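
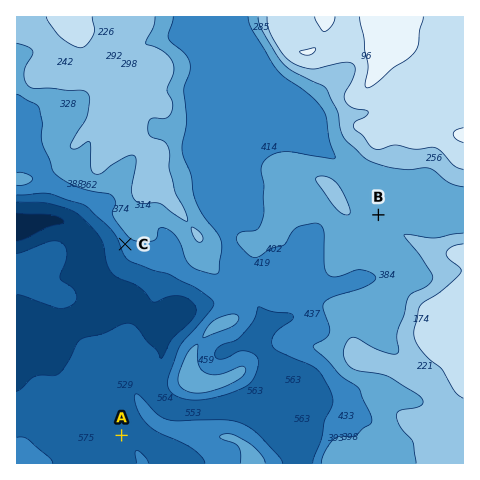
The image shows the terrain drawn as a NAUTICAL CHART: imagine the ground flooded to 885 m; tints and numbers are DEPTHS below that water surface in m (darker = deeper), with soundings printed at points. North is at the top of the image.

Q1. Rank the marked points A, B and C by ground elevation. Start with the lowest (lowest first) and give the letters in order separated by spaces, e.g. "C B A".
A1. A C B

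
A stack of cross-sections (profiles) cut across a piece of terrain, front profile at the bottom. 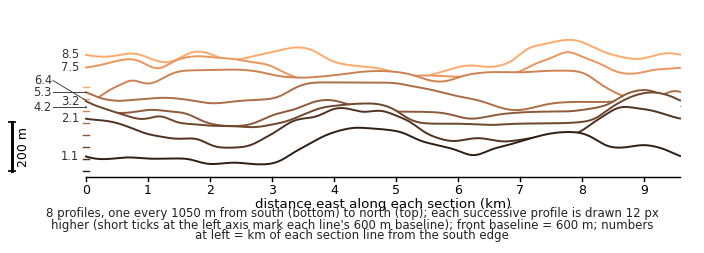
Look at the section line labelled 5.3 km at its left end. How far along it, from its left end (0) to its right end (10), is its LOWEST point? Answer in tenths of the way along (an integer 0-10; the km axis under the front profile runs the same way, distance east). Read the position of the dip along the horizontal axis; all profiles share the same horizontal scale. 7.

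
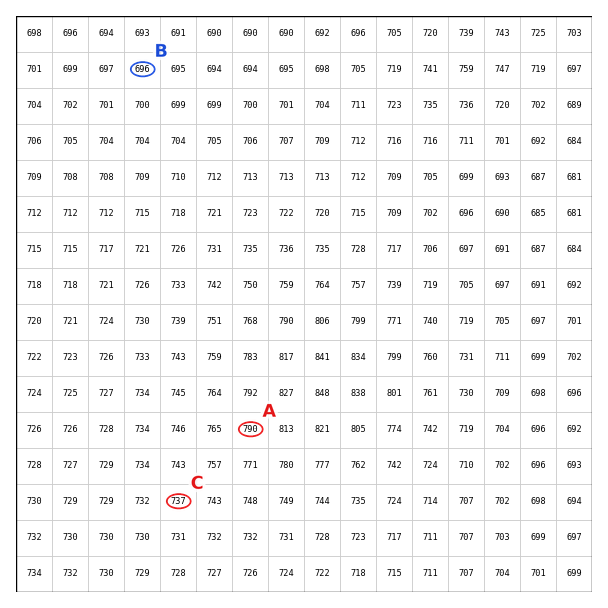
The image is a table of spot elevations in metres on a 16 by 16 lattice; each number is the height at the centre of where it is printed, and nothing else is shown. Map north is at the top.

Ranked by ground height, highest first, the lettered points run A C B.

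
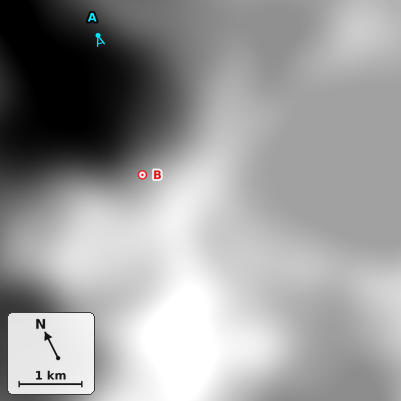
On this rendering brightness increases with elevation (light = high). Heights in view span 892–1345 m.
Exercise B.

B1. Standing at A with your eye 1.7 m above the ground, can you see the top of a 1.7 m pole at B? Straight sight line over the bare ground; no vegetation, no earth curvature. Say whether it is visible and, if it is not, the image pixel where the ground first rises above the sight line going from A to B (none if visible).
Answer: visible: true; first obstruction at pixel None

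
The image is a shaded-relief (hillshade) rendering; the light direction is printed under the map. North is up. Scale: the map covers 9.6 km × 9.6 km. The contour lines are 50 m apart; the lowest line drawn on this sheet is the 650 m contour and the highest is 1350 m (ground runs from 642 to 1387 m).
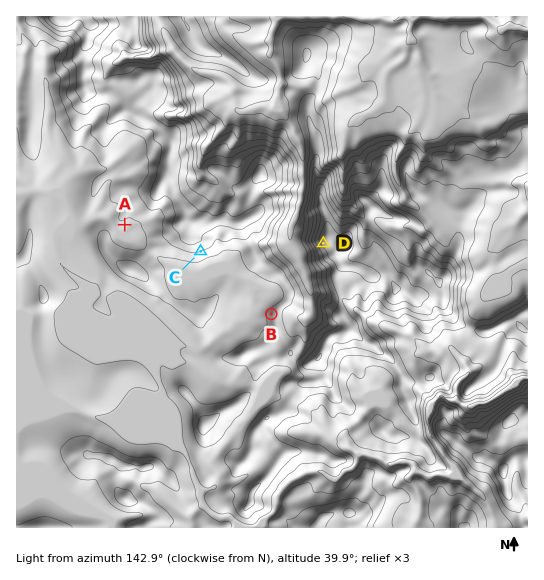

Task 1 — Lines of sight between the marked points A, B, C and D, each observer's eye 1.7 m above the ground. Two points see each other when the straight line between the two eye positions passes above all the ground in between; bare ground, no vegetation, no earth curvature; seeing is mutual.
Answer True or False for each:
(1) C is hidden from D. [False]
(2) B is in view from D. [True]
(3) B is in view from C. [True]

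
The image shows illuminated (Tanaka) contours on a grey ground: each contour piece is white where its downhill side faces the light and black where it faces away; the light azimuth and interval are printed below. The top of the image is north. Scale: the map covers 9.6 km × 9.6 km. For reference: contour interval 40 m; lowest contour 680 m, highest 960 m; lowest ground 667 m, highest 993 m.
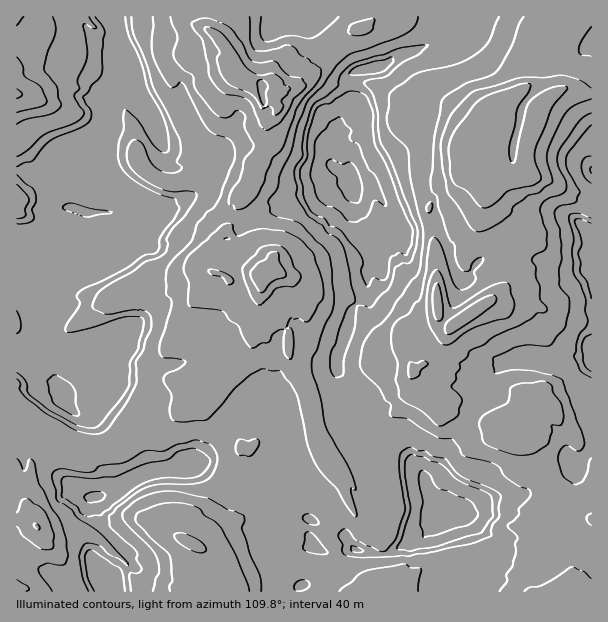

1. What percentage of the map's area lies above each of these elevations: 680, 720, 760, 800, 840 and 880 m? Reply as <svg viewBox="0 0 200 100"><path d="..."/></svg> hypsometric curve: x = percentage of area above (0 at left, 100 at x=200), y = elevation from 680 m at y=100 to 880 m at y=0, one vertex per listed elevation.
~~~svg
<svg viewBox="0 0 200 100"><path d="M192 100l-8-20-32-20-44-20-57-20-14-20"/></svg>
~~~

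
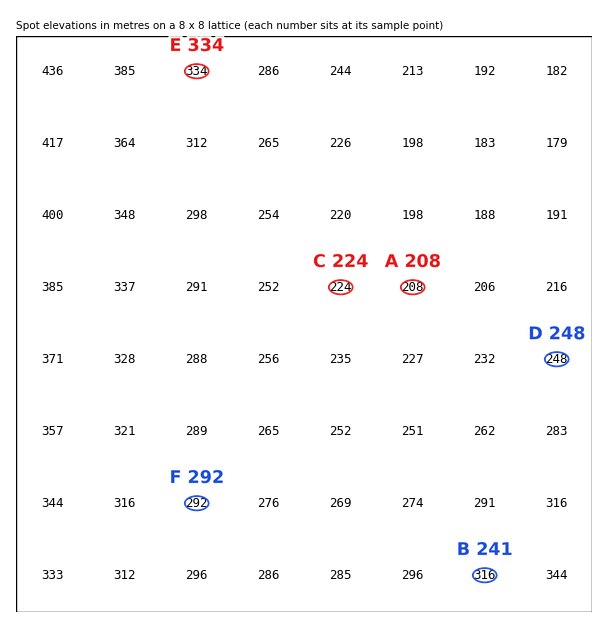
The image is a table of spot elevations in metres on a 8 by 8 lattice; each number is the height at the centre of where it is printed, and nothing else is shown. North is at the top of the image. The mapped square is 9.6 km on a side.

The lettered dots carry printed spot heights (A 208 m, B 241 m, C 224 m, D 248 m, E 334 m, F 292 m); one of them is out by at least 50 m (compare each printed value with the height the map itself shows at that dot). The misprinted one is B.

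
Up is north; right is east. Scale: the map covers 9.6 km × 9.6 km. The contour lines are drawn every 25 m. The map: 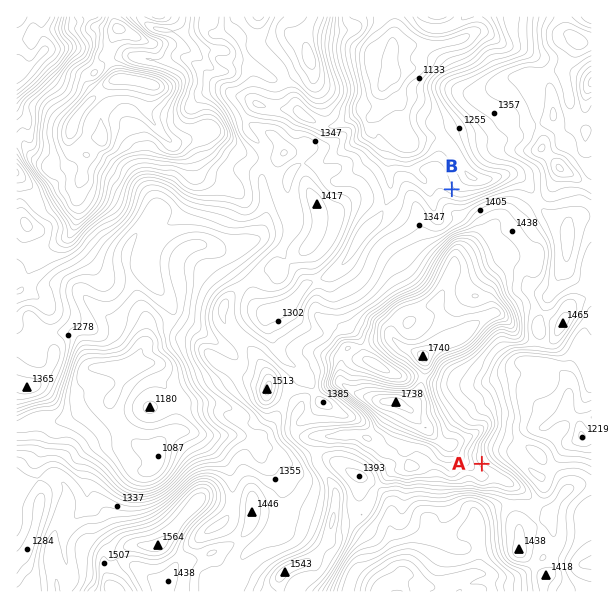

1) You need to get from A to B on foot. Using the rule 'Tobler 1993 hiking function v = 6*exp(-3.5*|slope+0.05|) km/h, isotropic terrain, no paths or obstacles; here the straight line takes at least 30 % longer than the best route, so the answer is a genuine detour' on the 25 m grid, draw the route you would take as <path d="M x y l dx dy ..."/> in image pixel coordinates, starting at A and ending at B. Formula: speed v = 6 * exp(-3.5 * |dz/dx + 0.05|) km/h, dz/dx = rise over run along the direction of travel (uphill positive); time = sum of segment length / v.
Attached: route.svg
<path d="M482 464l0-18 10-21 0-6-6-12 0-9-6-12 0-5 3-6 2-1 9-18 9-9 9-5 1 0 6-3 2-1 1-3 0-21-7-15-3-3-3-6 0-15-26-51-7-8-3-1-3 0-15-15-3-6 0-5"/>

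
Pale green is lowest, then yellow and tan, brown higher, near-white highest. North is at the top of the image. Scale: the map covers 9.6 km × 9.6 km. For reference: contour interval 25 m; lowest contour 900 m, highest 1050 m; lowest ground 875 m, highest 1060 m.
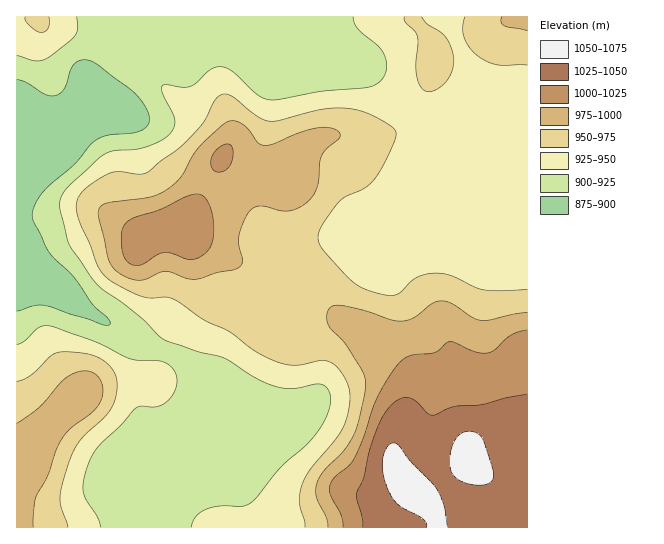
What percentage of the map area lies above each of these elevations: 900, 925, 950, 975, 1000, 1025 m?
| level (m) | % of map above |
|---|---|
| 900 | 94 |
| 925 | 71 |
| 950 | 44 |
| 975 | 25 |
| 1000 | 13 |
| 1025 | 8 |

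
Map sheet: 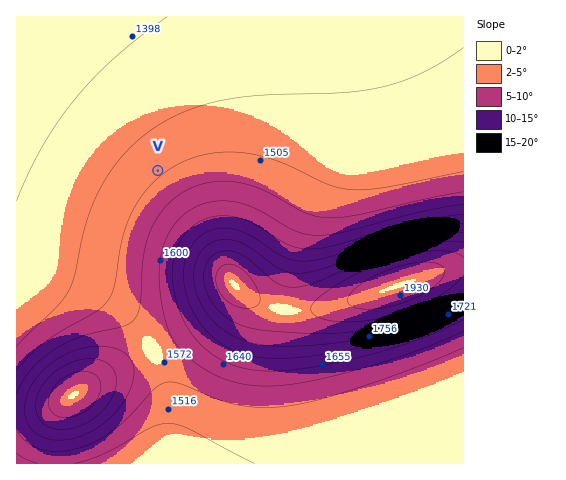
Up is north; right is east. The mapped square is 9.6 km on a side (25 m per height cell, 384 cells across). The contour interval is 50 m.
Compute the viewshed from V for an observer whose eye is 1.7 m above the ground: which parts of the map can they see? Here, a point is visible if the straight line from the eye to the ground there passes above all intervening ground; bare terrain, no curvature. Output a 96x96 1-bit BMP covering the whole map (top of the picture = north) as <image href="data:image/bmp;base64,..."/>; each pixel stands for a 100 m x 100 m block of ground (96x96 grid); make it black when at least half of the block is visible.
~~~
<image width="96" height="96" href="data:image/bmp;base64,Qk2+BAAAAAAAAD4AAAAoAAAAYAAAAGAAAAABAAEAAAAAAIAEAAATCwAAEwsAAAIAAAAAAAAA////AAAAAAAAAAAAAAAAAAAAAAAAAAAAAAAAAAAAAAAAAAAAAAAAAAAAAAAAAAAAAAAAAAAAAAAAAAAAAAAAAAAAAAAAAAAAAAAAAAAAAAAAAAAAAAAAAAAAAAAAAAAAAAAAAAAAAAAAAAAAAAAAAAAAAAAAAAAAAAAAAAAAAAAAAAAAAAAAAAAAAAAAAAAAAAAAAAAAAAAAAAAAAAAAAAAAAAAAAAAAAAAAAAAAAAAAAAAAAAAAAAAAAAAAAAAAAAAAAAAAAAAA/4AAAAAAAAAAAAAH//AAAAAAAAAAAAAf//AAAAAAAAAAAAAf//gAAAAAAAAAAAAP//AAAAAAAAAAAAAH//AAAAAAAAAAAAAD//AAAAAAAAAAAAAA/+AAAAAAAAAAAAAAP4AAAAAAAAAAAAAAAAAAAAAAAAAAAAAAAAAAAAAAAAAAAAAAAAAAAAAAAAAAAAAAAAAAAAAAAAAAAAAAAAAAAAAAAAAAAAAAAAAAAAAAAAAAAAAAAAAAAAAAAAAAAAAAAAAAAAAAAAAAAAAAAAAAAAAAAAAAAAAAAAAAAAAAAAAAAAAAAAAAAAAAAAAAAAAAAAAAAAAAAAAAAAAAAAAAAAAAAABwAAAAAAAAAAAAAAB+AAAAAAAAAAAAAAB/gAAAAAAAAAAAAAB/4AAAAAAAAIAAAAA/+AAAAAAAB/AAAAAP/AAAAAAAH/gAAAAH/wAAAAAAP/wAAAAA/4AAAAAAf/wAAAAAH+AAAAAAf/wAAAAAAAAAAAAA//wAAAAAAAAAAAAB//wAAAAAAACAAAAB//wAAAAAAADAAAAB//wAAAAAAADgAAAD//wAAAAAAAD4AAAD//gAAAAAAAD+AAAD//gAAAAAAAD/AAAH//AAAAAAAAD/wAAH//AAAAAAAAD/8AAH/+AAAAAAAAD//AAH/8AAAAAAAAD//wAH/4AAAAAAAAD//+AP/wAAAAAAAAD///wP/gAAAAAAAAD/////+AAAAAAAAAD/////8AAAAAAAAAD/////wAAAAAAAAAD/////wAAAAAAAAAD/////gAAAAAAAAAD/////gAAAAAAAAAD/////wAAAAAAAAAD/////wAAAAAAAAAD/////4AAAAAAAAAD/////4AAAAAAAAAD/////8AAAAAAAAAD/////+AAAAAAAAAD//////AAAAAAAAAD//////gAAAAAAAAD//////gAAAAAAAAD//////wAAAAAAAAD//////4AAAAAAAAD//////8AAAAAAAAD//////+AAAAAAAAD///////AAAAAAAAD///////gAAAAAAAD///////4AAAAAAAD///////8AAAAAAAD///////+AAAAAAAD////////AAAAAAAD////////gAAAAAAD////////4AAAAAAD////////8AAAAAAD/////////AAAAAAD/////////gAAAAAD/////////wAAAAAD/////////8AAAAAD/////////+AAAAAD//////////gAAAAD//////////4AAAAA="/>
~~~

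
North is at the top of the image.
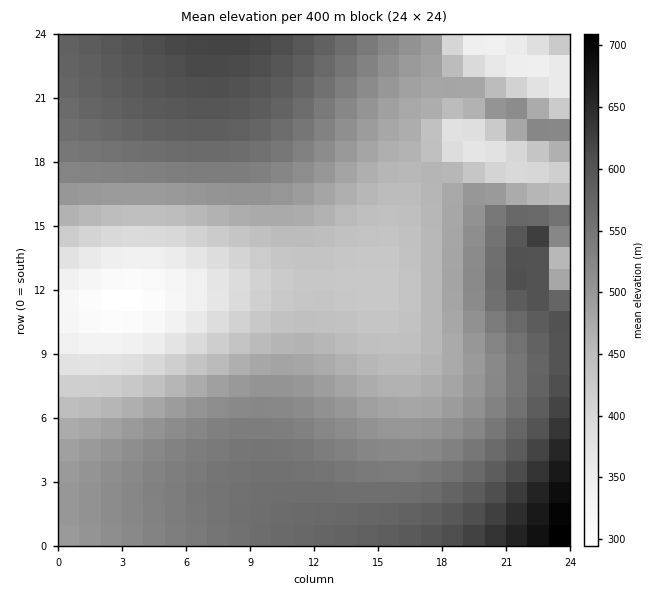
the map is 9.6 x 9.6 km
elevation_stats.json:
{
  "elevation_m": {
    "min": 290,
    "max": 720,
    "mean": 500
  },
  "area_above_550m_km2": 27.3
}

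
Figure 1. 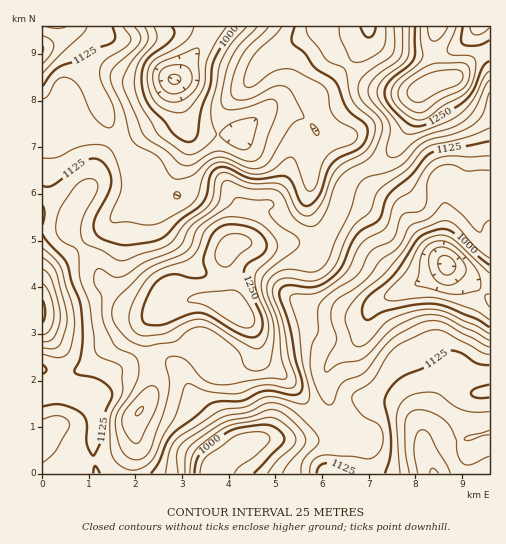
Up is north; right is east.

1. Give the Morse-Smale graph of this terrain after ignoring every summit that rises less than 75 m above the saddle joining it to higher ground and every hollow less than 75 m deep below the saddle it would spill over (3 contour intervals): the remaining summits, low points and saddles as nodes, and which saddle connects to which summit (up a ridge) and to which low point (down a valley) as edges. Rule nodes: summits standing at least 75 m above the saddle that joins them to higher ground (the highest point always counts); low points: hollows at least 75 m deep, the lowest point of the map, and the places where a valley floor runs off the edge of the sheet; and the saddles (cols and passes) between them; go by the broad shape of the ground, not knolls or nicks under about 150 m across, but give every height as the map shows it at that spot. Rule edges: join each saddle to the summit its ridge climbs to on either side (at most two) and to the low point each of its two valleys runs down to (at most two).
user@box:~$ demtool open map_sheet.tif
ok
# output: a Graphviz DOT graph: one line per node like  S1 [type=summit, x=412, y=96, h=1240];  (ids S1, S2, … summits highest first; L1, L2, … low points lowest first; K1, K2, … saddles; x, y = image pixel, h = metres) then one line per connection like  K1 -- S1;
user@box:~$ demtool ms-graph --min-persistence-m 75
graph terrain {
  S1 [type=summit, x=439, y=81, h=1342];
  S2 [type=summit, x=237, y=312, h=1291];
  S3 [type=summit, x=433, y=473, h=1228];
  S4 [type=summit, x=43, y=49, h=1202];
  L1 [type=low, x=446, y=266, h=889];
  L2 [type=low, x=174, y=79, h=896];
  L3 [type=low, x=209, y=470, h=960];
  L4 [type=low, x=43, y=312, h=996];
  K1 [type=saddle, x=363, y=170, h=1182];
  K2 [type=saddle, x=80, y=246, h=1152];
  K3 [type=saddle, x=347, y=65, h=1152];
  K4 [type=saddle, x=109, y=139, h=1095];
  K5 [type=saddle, x=327, y=424, h=1083];
  K6 [type=saddle, x=482, y=291, h=951];
  K1 -- S1;
  K1 -- S2;
  K1 -- L1;
  K1 -- L2;
  K2 -- S1;
  K2 -- S2;
  K2 -- L2;
  K2 -- L4;
  K3 -- S1;
  K3 -- L1;
  K3 -- L2;
  K4 -- S1;
  K4 -- S4;
  K4 -- L2;
  K5 -- S2;
  K5 -- S3;
  K5 -- L1;
  K5 -- L3;
  K6 -- S1;
  K6 -- S3;
  K6 -- L1;
}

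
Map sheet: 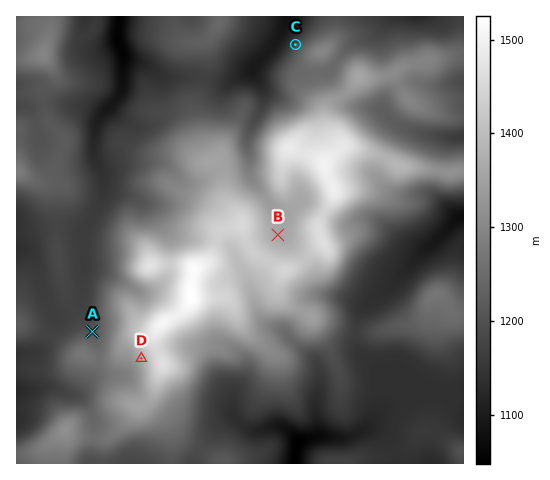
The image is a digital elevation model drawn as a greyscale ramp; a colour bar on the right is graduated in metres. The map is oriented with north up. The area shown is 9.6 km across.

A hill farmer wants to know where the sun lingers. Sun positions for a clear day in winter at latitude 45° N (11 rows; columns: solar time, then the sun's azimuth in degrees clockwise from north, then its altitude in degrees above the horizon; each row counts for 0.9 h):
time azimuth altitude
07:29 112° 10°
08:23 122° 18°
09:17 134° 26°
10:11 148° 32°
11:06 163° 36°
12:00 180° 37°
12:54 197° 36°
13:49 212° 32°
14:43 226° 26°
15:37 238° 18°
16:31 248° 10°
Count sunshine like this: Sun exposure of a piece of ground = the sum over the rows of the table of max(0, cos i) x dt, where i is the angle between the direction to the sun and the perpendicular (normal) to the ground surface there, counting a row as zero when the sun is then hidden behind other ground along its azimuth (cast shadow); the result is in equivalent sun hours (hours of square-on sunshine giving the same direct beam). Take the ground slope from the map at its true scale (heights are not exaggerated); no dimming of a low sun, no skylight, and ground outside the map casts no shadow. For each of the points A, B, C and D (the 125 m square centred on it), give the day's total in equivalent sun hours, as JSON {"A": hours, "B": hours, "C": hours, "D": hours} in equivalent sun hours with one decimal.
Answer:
{"A": 3.6, "B": 4.0, "C": 2.9, "D": 4.9}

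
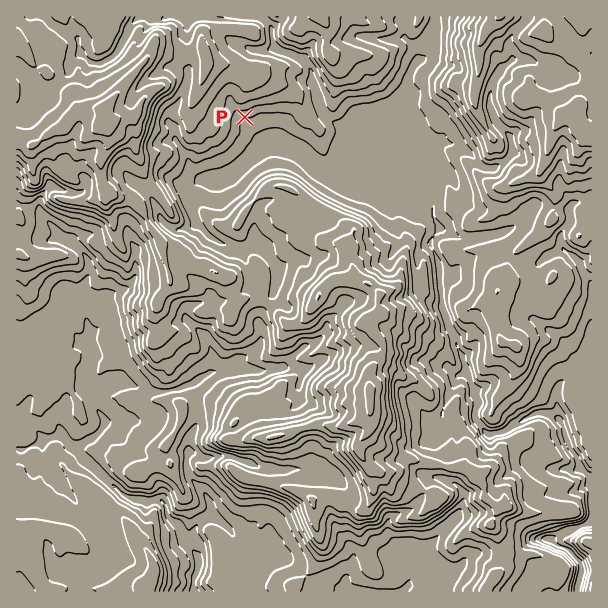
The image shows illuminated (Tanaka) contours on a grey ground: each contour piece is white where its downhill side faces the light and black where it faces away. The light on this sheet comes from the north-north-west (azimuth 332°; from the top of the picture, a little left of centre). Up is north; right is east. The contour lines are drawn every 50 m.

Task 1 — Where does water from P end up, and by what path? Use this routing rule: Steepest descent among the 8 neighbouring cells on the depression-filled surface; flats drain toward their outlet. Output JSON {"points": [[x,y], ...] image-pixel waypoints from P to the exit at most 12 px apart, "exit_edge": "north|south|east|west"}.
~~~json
{"points": [[245, 117], [252, 129], [263, 141], [272, 144], [284, 146], [296, 150], [308, 158], [317, 170], [329, 173], [341, 179], [353, 182], [365, 186], [377, 182], [383, 170], [395, 170], [407, 171], [419, 170], [431, 174], [435, 186], [434, 198], [432, 210], [435, 222], [435, 234], [432, 246], [437, 258], [440, 270], [440, 282], [441, 294], [443, 306], [447, 318], [450, 330], [456, 342], [461, 354], [465, 366], [470, 378], [473, 390], [477, 402], [476, 414], [482, 426], [491, 434], [503, 432], [515, 425], [527, 417], [539, 413], [551, 414], [560, 423], [566, 435], [570, 447], [578, 459], [584, 471], [591, 477]], "exit_edge": "east"}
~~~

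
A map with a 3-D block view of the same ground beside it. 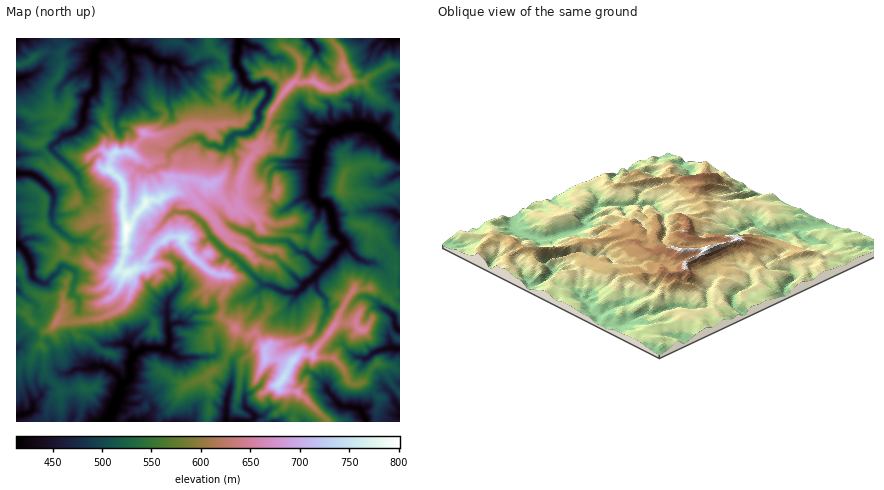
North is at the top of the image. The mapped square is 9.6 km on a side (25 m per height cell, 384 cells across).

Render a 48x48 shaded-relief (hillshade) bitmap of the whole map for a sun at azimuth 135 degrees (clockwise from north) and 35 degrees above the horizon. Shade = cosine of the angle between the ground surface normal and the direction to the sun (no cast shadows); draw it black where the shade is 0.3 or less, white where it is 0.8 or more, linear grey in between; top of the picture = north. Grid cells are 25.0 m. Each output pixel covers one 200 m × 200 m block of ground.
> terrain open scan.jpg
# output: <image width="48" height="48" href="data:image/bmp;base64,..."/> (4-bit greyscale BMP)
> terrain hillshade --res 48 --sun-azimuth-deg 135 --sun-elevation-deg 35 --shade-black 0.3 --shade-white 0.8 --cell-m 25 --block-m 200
<image width="48" height="48" href="data:image/bmp;base64,Qk32BAAAAAAAAHYAAAAoAAAAMAAAADAAAAABAAQAAAAAAIAEAAATCwAAEwsAABAAAAAAAAAAAAAAABEREQAiIiIAMzMzAERERABVVVUAZmZmAHd3dwCIiIgAmZmZAKqqqgC7u7sAzMzMAN3d3QDu7u4A////AHZImqm8uWeql6y6d8yrqYeqiqlWVoh5qqhWiamsynZ5qIq7hr2KuqmLqpqHd5hpurqFeamb3IZniHirqK2Il7y8uqmZqrqJvLqXaJmazKdniHebub2WlVq9y7qpm9y5mqqZd3d4vKhVeIZoqr22eEGN2by4eb3KmJqZmGVUaalkaIdVaKzHZaQa/Ky4eXjLqomZmqh2aKp0VnZDNHq4c4tF793JiYSLmXiZmru6qsyDNVZlREaodEqEn+3KqZYmh2eaqqu6mZumRWZ4iIaKdUiVObzIm7yVVmV5uquqqZmqqpZniah6lTaHVVbLm83tqZhou7q7vNyYrchVZ5h5h1NVZYR+ub3ut4h2rMvLzN3Ia7dFVXh4hnZVVHgoyIvtyniFSrmrze7cibl2VVd3hnmGZVlBmIi8vYiGNqh4ms7supiaiFd2iGmoZliBV2qKu3eIVYhmiqztzKV6moiXaHeZZVd0SWiqmGd2Voh2WLruzcc2iqnLl2V4c0V0Scm6qUZlRYZWd5vf3exTWKrNyneatzNVRKq6iKd3Q4dERovf7e6mZ6vNy7mr3pM0RFd4iNhptVhlMlnO/t24iHiqq6u7vOoiRUVniLlUu3d2QSd5zLy4ipVXiqq7qr2SJVZ3eJllapd2UheVnLqIiLh5ibqbmazZJHeIiFdWZ4ZWYxfIbOualYuYqHeZqpvec2iZmFdmZohmZBfKZaubyWiJiKmImpm7p1eJmXiId3modQXblTZoupiImKzMuna5d4iJmmaJdmeZhhPNulNWiYmpqquavLaZVoiIiHd5dmVndiONzbVomImqqpqEarh4VXd3iYd6hXhmZCVo3eyZmpmJmZvIRYh3Z5maqnd5g1mGZBdzi97KmZmImZreuHiHeaq7u3d3hEeHZSeERou6maqImait3JZXmZmZmlZ3h3Z3h2eVVmeZiJuXmZd7zLYzepmYZkZ3eJhmiIimZVZ3d2inmodYq7cyWaqrp4iId3hTWZmph1VmZmWGjLl3iacyR5mquniHd3ZkJqupmYZ3d4Zma+zMy6hDVneIeHd4ZWQjMnmqiJdnhlY0WM3O7clTV1VneIibpTMQEhNZqZqGeJlBJIu7y8piJnVnind52lMhBCImmZq7qa7WIDmpuruVM3d4iGZnvcgiNmQSV2aKupvuxAeqq5q5hniIZniIi91iR2QxI2RGh3ia7hW7vKq7upmaZIiIiM2DWZQzVWVFZmd2flDMzMvMzKqrpXdnd52jOKdEVmY0ZWZ3SbB+yqvMvLmqt2ZnhovFN6hVZnY0VWhnUqEM7Kvd7LmZqVVWmGrZRqpVZ3dUVmq3ZVcE7amr38uqmmVFi3aaVZt0Z4dlVVfbeahSaomHe7q7u7plarl4ZYqFZ4dmVEWahIp1JlVWeZV6zLzIaLyoZomGeIh4hleXU0RVV4RkeZc0ikaqeJq5ZXmGeZmHmYi5M0Z2Z6REealkRkRXiKqqhniYiJqXeJiqVkV4iIhFaJqWRWRFd5u7l3eaqZqoV5iaZnd4aVZqd3moZQ=="/>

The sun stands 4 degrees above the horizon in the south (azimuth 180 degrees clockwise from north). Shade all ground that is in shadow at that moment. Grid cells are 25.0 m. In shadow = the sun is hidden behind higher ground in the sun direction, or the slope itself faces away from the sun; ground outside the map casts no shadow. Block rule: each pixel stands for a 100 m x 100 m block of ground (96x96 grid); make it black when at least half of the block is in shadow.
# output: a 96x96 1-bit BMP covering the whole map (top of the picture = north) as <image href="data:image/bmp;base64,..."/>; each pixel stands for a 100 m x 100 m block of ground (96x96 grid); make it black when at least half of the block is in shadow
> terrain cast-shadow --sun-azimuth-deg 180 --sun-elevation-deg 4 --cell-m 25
<image width="96" height="96" href="data:image/bmp;base64,Qk2+BAAAAAAAAD4AAAAoAAAAYAAAAGAAAAABAAEAAAAAAIAEAAATCwAAEwsAAAIAAAAAAAAA////AAAAAADgAgAAAAAAHAADzgP8AABgAAAAHgQH/gf+AABwAAAA4YAP/gEcAAB+AABhwcAf/MAIAAA/AABEwAA/+IIHAAAhgAAAAAB/4AADAAAOAAAGIAD/gBgAgAAOAAAGPAH/ADgAAAAEAAASDg//ABkAP/AfgABgD4P+ABMAf/4PgPAAB8P+HwAAf/+GAf4AE+P+HwAAP/+Bw/8AE/P4HwAAB/8Bj//ACfHAP4AAA/4CP//wCPAAf8+AAfwG///wAHgA//+gAOAD///wwPwf///gAAHD///gwH/v///AAAfx/+AgAH/n4P8PAA/w/8AAHn/z4D8PAB/gD4AAD//5wBwAAGACBwAAD//4AA0AAAADjnwAb//8AAMDAAABz/+A///+AwMDgAAAx/+Df///BwMPx8AANPAH////O4If4/wAOF/v////u/4J4/8AOQ//////v/zg44DAEADv////3/j464AgAAAn////3/Fw//wAAYAH////7+Ph738AAeAD////78zP/geAAfwB////9xyf9/kAAPwAP////32/9/wAAFwAH/////E/+/4AAAAAP/////A+//AAAAAD/7////A8f+WQCAB/9z////B+PA/8AAD/4D////D9HB/f/wP/wH///+D5AH//Pwf/j8///+D4B///ng//H4/v/8DwA//vzB/+PA/H/4Hjx//vwB/8+/4D/oPvn//H4B/7//wD/gP/P//j+A/x//jH/AOePOfB/+fj/+fn/AGAeBvA///P4f/3+AGA+AHAP/+P4gJ/wH4B8AHYP/+fAEB/w/8f/4CYH/84Afw/3/8N/6AcD/4wD/////8Ax/gcB/hgH///r/8A4PAeB/BAHf//B/6A8GAfA+AAf//+AQDA/HD/wOIAHB/8AAAB//j/+AAAAA/4AAAD/+BP/8AAAY/8AOAHn4AP/8AACc/+B/z/g4Af/4AAH//8A///A4A//wPAH//4gH/+BwB////zD///gA/8HwD////zDf//wAPw3mf////7j///4AEB/D/////7h////D//eB/x////wf+Wf///+d9j////4EAAf///9/+H////4AAH//8B////////4GAH//8A////////8GIH//8ef///////+nPn//7+P//+CH8//zPH//z+P//+/A4///8D//z8D////wAA/777//j/B////+Pwf/xx//zAA///////vthg//4AA////////gAAf4IcAf///////gAADgD4If///////wAAAABwMP///////4AMMAP0c////////8AYMAf8e////////8AAAD/4dP///////+AAAD/4Pn////+P//ADAP/+H/////+H//gPwP//j/////+z/////gP/z///////4H///4A/5///////7///n8AHA///////3///H/CAAP//////////v//gDH/////////////4D3/////////////8B/////w/////f///8H////h//5/+f///1D//+Dx////8////nz//+fg////9//8="/>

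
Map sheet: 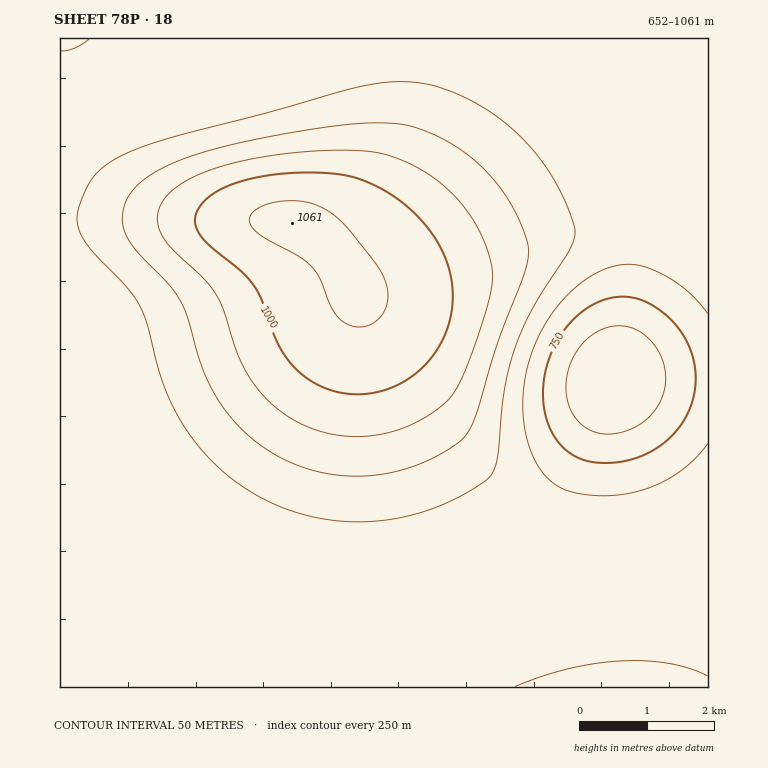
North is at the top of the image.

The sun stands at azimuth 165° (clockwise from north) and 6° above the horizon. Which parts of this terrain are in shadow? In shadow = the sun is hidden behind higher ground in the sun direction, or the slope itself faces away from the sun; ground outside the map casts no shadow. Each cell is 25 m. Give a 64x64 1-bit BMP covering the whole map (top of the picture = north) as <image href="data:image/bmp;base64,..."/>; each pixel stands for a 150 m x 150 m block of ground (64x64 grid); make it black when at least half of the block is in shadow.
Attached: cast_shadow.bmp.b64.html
<image width="64" height="64" href="data:image/bmp;base64,Qk0+AgAAAAAAAD4AAAAoAAAAQAAAAEAAAAABAAEAAAAAAAACAAATCwAAEwsAAAIAAAAAAAAA////AAAAAAAAAAAAAAf/gAAAAAAAAf8AAAAAAAAA/gAAAAAAAAAAAAAAAAAAAAAAAAAAAAAAAAAAAAAAAAAAAAAAAAAAAAAAAAAAAAAAAAAAAAAAAAAAAAAAAAAAAAAAAAAAAAAAAAAAAAAAAAAAAAAAAAAAAAAAAAAAAAAAAAAAAAAAAAAAAAAAAAAAAAAAAAAAAAAAAAAAAAAAAAAAAAAAAAAAAAAAAAAAAAAAAAAAAAAAAAAHwAAAAAAAAA/gAAAAAAAAD/AAAAAAAAAP8AAAAAAAAAfgAAAAAAAAB+AAAAAAAAADwAAAAAAAAAAAAAAAAAAAAAAAAAAAAAAAAAAAAAAAAAAAAAAAAAAAAAAAAAAAAAAAAAAAAAAAAAAAAAAAAAAAAAAAAAAAAAAAAAAAAAAAAAAAAAAAAAAAAAAAAAAAAAAAAAAAAAAAAAAAAAAAAAAAAAAAAAAAAAAAAAAAAAAAAAAAAAAAAAAAAAAAAAAAAAAAAAAAAAAAAAAAAAAAAAAAAAAAA/gAAAAAAAD//8AAAAAAAf//+AAAAAAB///8AAAAAAH///4AAAAAAf///wAAAAAA////AAAAAAD///4AAAAAAH///gAAAAAAf//8AAAAAAA///gAAAAAAB//8AAAAAAAD//gAAAAAAAH/8AAAAAAAAH/AAAAAAAAAAAAAAAAAA=="/>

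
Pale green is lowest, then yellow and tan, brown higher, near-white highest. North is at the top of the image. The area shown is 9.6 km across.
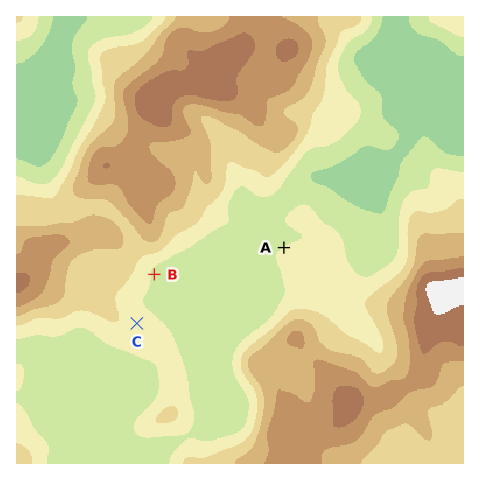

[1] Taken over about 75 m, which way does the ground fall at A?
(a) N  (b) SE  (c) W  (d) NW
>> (d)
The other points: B E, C NE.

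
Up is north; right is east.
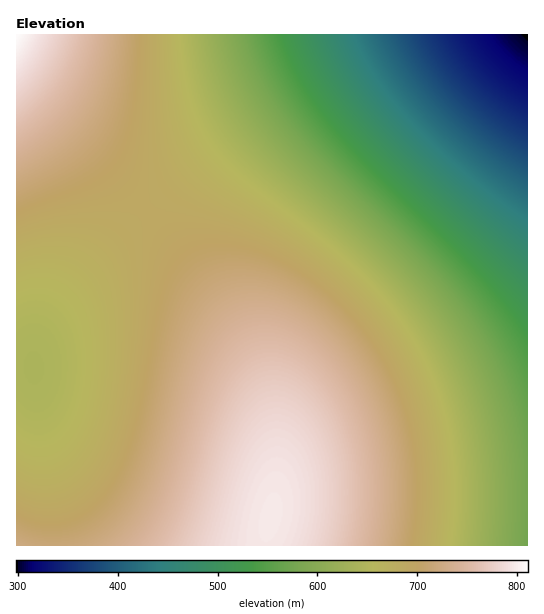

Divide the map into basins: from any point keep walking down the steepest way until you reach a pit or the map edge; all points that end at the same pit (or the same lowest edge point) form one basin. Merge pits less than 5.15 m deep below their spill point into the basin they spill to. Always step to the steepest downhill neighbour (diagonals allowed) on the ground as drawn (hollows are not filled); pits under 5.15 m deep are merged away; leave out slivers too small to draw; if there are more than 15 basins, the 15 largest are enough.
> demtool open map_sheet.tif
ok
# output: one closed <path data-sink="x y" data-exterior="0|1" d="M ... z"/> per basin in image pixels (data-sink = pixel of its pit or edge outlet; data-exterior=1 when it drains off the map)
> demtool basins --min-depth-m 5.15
<path data-sink="527 35" data-exterior="1" d="M527 34l-511 1 0 45 72 69 81 88 55 70 17 26 16 31 15 44 5 45-2 46-10 47 263-1z"/><path data-sink="34 368" data-exterior="0" d="M17 81l-1 464 247 1 9-31 4-27 0-55-7-36-8-24-14-30-38-56-58-71-63-67z"/>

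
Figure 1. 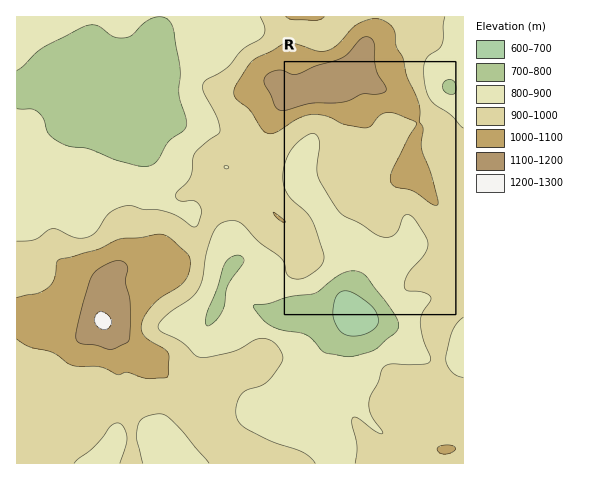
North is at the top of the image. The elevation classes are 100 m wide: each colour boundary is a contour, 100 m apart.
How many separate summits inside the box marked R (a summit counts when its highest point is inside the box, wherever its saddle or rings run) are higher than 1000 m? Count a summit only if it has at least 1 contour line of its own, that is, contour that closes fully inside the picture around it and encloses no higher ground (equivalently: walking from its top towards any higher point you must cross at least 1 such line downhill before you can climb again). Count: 1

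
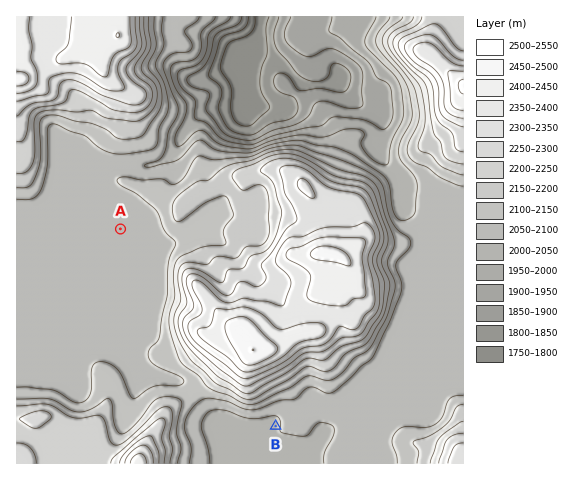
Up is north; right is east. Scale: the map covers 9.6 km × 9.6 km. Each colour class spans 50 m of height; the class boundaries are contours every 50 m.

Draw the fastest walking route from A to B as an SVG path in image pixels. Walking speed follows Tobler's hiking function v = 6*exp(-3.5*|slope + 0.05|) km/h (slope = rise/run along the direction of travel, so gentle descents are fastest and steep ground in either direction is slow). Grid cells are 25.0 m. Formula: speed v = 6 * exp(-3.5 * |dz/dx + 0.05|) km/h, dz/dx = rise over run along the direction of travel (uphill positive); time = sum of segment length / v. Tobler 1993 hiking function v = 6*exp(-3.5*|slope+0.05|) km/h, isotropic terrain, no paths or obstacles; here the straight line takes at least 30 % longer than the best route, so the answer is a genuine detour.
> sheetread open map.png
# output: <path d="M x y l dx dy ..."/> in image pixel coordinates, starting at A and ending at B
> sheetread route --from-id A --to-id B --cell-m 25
<path d="M120 229l39 77 0 14 22 44 15 15 5 10 2 2 53 27 3 0 17 8"/>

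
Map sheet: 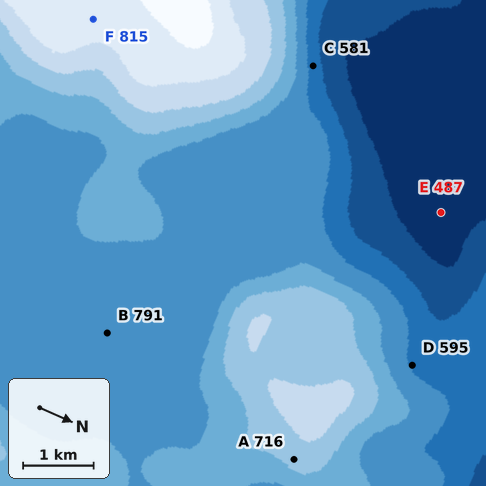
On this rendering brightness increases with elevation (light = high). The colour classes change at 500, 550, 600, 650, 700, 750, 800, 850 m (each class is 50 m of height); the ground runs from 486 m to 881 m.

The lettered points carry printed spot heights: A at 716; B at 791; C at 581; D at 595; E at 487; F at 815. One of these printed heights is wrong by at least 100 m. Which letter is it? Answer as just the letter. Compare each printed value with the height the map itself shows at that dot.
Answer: B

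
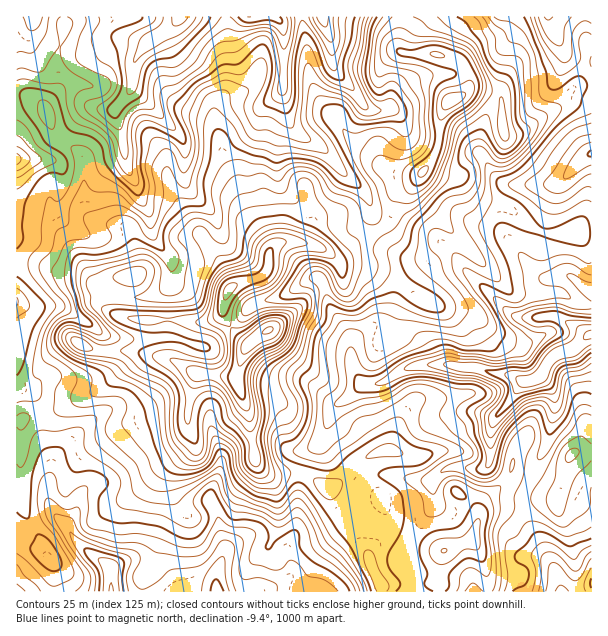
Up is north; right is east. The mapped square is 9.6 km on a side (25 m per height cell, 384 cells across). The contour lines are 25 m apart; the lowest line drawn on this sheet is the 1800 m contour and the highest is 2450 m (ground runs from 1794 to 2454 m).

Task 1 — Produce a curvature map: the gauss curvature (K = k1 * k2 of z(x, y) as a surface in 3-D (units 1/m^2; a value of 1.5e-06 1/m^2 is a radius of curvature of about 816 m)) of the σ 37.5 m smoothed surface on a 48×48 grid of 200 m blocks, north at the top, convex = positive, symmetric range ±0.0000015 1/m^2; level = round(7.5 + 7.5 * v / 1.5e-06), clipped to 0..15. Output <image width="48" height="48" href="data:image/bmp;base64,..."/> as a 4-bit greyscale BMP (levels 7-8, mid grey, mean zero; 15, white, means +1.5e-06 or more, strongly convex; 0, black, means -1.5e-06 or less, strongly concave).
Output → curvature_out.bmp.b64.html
<image width="48" height="48" href="data:image/bmp;base64,Qk32BAAAAAAAAHYAAAAoAAAAMAAAADAAAAABAAQAAAAAAIAEAAATCwAAEwsAABAAAAAAAAAAAAAAABEREQAiIiIAMzMzAERERABVVVUAZmZmAHd3dwCIiIgAmZmZAKqqqgC7u7sAzMzMAN3d3QDu7u4A////AHh3eId4d4h3h4iHeHiKl9ZWipZqdod3RYd4iZaKmIh3h4iHeHiId3h4dXmHdqiIeIiZeGqlZ3d3d4h4eHeHeYh3eIh3iHeYmIiIh4d2d3d4eYiYd3d3eHh3jIaYeHiHZneIVIeHd3iHiXd1iHeHd3d3eHeYiIeHeHZomqeHd3iJVniUeYeHiHd3d4h4h3d4eHaHZ4iHeHeKRniHeId3d3iHd3eYZ3eJeJd4h4h3eHdpp3d3iId3eIh4d3d3eHeYeJh4h3h3eHdpmGd4h3mXd4h4d/dkaHeHd2eIeIiHd3ZnmFiGU2h2h3d1pJeoKHd2d2d3h3h3d3Z6JY+1Znh3d3eJiFRvaXd3h5iId3d3eHevf3y6t4mIiIh4lozAiHh6qHiHd3iHd2iKOGBKhnh4iIh4iId2iZdYh4h3iHiHd3qXOHZ4iHd4d3d4h3d3aqlXZ6d3eHeHeHmIZ3l1iXd4h3d4h3dfmKl4i4d3eIiHeIdoqXlminiXh3d3h3ZYNrtpd3iIiHeIeJY3uaeXeGeGaIeZh2jvcFgHiHd4iHdoeIeIJre3eIiIl4aLmGi4SLuamHeId3h4h3XJBAW4iHeHWYdmWKhRS0NLhodmaGZneJZ52UWXZWh4eYeIapeKpfiDyHdU/yRnd3eJ6cxKZXiIeIiHdXt3h6aYY3dq+nlWZ4h4kAeft5l5d4h3d3d4ZmTIaodlJqi4mVZxcjjPtYZ4Z4d3eHeJep1jSHiHZIeoiHeFaL0mQohneIh4mYeYdXqYqXeIl1d2Z5irinxCl5Nch3d4mHd2e2Zmh3d3Wpd4doiHj3SXd2J7d3Z3d3d4iHeIdneHeIeLuFd3SYN9eO96eHd4d3h4h3d4mHeHeHeImml4NaZZdocJd4eIiHiId3eHeHeHZ4iHZkh3aajIVmt3eHd3d3eId4h3eHiHd4h2aImIeHWLiIh4d3h4mHd4iHd3iId3d4iJd4ibd3ZmZ2aId2h4l3h4iHd3iHh3eHeJaXd3d4h3d3h4eHdnd4d3eId3iHeHh3d3d3Z3d3d3d3d5h3d3eYd2aId3eHiHd3eHd3eIiHd3eIdoaHd3d3h2h4iIiGiXd3d5h4doiIeHfNiKeHdutWqYh4d4eJd4h3aImYd3d4eHeIZ4iYZbp2hgZneHd5d4aIead5eHd3d4d3Z3eIeJOHjHuXeHiGiHaIlHh5e3iHh4eIiHeIiaZ4iG7YeId4h2d4hHqXh3iIiHhnh2WJd4c5hmp2d4iHeYd3mIl2d4d3iIZoiXWnd3c3d3h5dnd3eYiGh2Znd4h3h3Z4iblz14jblmeIh3d4iGd4tYeHd5mHd453Z2WJd3WqyRmHiHeIiHd4qXiHd4eHaYmGWVfJh3ZYeyh3d3mHiHeId4eYiId3eoSHemaWd4doWHdnd3dnh3eIdoWHiId4iYSYdnd3mGqYyKh5d4dXd3d3d3iHd3iHioWKeXiJt2qYdYh3d3ind3iIh3h2h4d1bod5aXiId4ZnZnd4iYioh5mHd4mWmneG028Dt4aId4d3imZ3h3dg=="/>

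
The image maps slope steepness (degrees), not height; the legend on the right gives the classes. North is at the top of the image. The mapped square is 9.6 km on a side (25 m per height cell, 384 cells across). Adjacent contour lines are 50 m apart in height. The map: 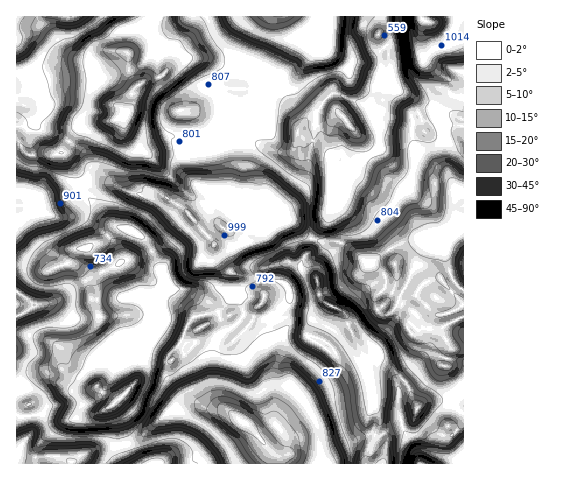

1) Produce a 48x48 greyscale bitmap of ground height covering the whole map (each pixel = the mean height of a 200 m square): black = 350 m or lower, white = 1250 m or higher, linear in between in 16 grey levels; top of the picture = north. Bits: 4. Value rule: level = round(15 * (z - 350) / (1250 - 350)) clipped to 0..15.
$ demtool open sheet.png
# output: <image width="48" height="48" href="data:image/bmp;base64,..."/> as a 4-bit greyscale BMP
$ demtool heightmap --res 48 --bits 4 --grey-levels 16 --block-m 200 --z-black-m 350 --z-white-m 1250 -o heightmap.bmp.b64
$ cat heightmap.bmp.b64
<image width="48" height="48" href="data:image/bmp;base64,Qk32BAAAAAAAAHYAAAAoAAAAMAAAADAAAAABAAQAAAAAAIAEAAATCwAAEwsAABAAAAAAAAAAAAAAABEREQAiIiIAMzMzAERERABVVVUAZmZmAHd3dwCIiIgAmZmZAKqqqgC7u7sAzMzMAN3d3QDu7u4A////ALuru7qYd2VEV3iJu83e7cu7uGVEac7Lu7qqqqqYiHdmZ3iKu83u7du7qHVVaKu6q7uYiIiIiIiHd4irvN7u3cy7l3ZVaImZmpqYdmZnd3iZiJq7ze7t3cu6h2ZWd3iImYiHZERERWiruru87u7d3Mu6h1VVd2eImIiIZUQhI0aLu7zN7u3NzLu5d1RFd1V4iIiIdUQyETV5u7zN3czMy7uodlRFd1V3iIiHZEQyESRoq7vMzLu7u7uYdlRFZmZ4iIh2VEQjMhNXiru7u6u7u7qIdlRFZmeIiId2VERERDNHiImqqYmru6mHZURFZniJmId2VURERERGd4iIiIiaqoh2VUREV4iaqYh2VVRERERFd3eIiIiIiIdlVEREaImaqZh2ZVVERERFZ3d3d3iIiHVVRERFeJqquoh2ZmZUREREV3d3d3eIh1VURERWiaqqqYiHd3dlRERERnd3d3d3h1REREV4mru7qamIiId2VURERXd3d3d3d1REQ0eJqruqqqupiHdmVURERXd3d3d3d1RDJGiaqruqqquqmHZlRERERWZ3iHdnd2QzRomqqqqrqqmIiHdmVERERFZ3iId3d2Q0eJqqqqqqqph3d3d3ZVRERWd4iId3d1M1eaqqqqqqqodmZmd3d2VERpqqmYd3ZUQ1iau6qrqqqYdmVVZnd3ZEV6u7qYd2VERWibu6mru7uYh3ZURWd3ZVZ5u7u6mHZlV3ibu7qru7upiHZURFZlVWeJu8u7uph3d4iJmqq7u7u7mIh2VVVERXibu7u7u7qYd3d4iJqru7u7uqmIdlREV4q7y7u7u7u6dVVneImru7u7u7uYh2VWeJu8u7u7u7u6dURWd4iaqru7u7qIh3d4mru7u7u7u7u6dURFd3iJmau7u7mIiIiau7u7u7u7u7updURFZ3iIiau7u6mIiImru7qru7u7u7qYdUREVneIiau6qpiIiImZmYiau7u6qqmHdURERneIiau5iHd3iIh3d2eJmZmZmYh3ZURERWZ4iaqXdlVWd3dVVFeIiIiIiHdmZURERFZ4iJmHZlRFZlVERFeIiIiIh3ZVVUREREV4iIh3d2VVVEM0RWeIiIiIh3dVVURVVEV4d4h3d3ZURDISRXiIiIiIiIdVVVVmVEV3d4h3iHZUQyERRXiIiIiIiIdVVWZ2REV3d4h4iIdURCERNYiZiIiIiIdlVWdlREV3eId4iIdlRCERJXiZiIiIiId3ZWZURERneIiIiIdlRDIRJFeIiIiIiIh3dlVVRERFeIiIiHdlREMhE0V3iIiIiIiId2Z2VERGeIiIiHdlREQyIzRWeIiIiIiIh3d3VERXmZiIiHdlREQzREREV3iIiIiJqZiHZERpupiJiHdlREMjRERERniIiImau7qHZERqu6qamId1RDMjREREVniIiaq7u7qHVER6u7u7qYh3ZERERERFZ4iJq7u7u7qGQ0R7y7u7qZiIdlREREVWd4mru8y7u7uFQ0WM3cu7qqqqmHZUREVneIq7zd3Lu7uFREad7tuw=="/>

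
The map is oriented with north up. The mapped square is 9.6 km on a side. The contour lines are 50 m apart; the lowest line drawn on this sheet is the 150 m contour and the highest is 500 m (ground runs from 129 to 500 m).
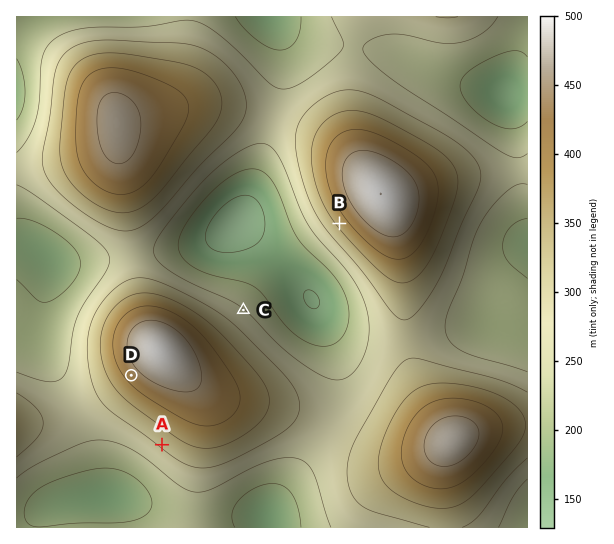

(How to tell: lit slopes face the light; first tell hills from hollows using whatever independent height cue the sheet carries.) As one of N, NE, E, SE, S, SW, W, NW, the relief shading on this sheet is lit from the W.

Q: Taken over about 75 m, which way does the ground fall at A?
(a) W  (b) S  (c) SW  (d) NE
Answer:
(c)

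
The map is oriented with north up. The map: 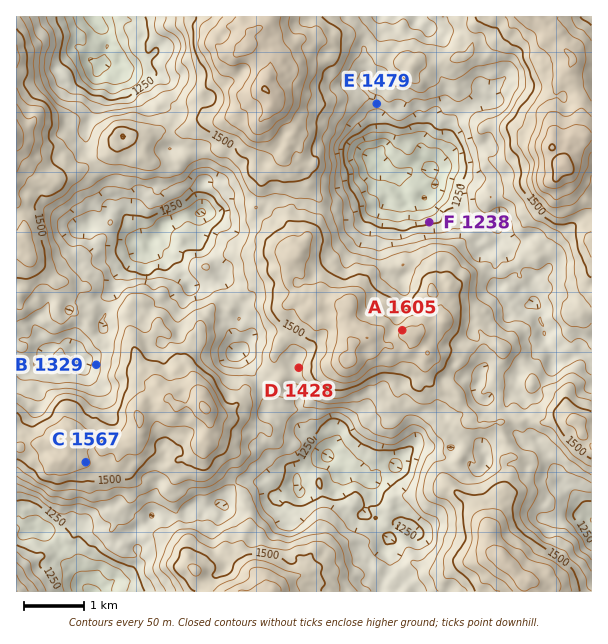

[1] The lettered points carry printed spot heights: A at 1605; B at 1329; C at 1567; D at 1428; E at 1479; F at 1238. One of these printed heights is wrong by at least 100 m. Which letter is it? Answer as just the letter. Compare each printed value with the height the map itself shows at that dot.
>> E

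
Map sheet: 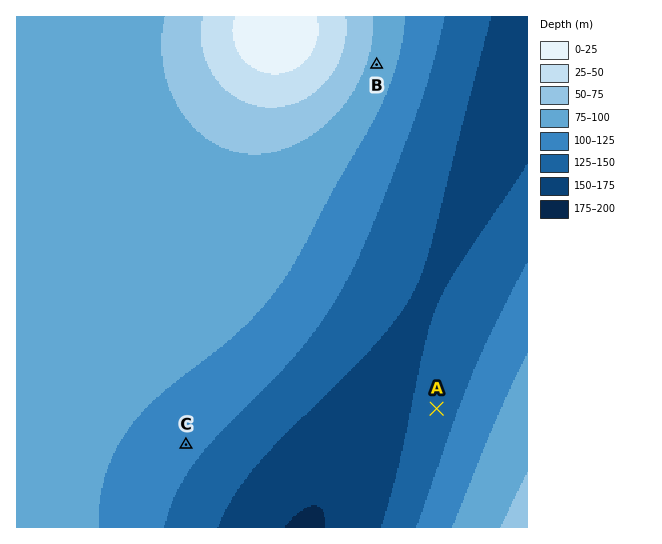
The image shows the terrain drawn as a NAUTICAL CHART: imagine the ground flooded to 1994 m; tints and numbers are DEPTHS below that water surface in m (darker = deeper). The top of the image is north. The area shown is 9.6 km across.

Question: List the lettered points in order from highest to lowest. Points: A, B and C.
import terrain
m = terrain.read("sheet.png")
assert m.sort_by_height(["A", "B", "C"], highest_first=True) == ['B', 'C', 'A']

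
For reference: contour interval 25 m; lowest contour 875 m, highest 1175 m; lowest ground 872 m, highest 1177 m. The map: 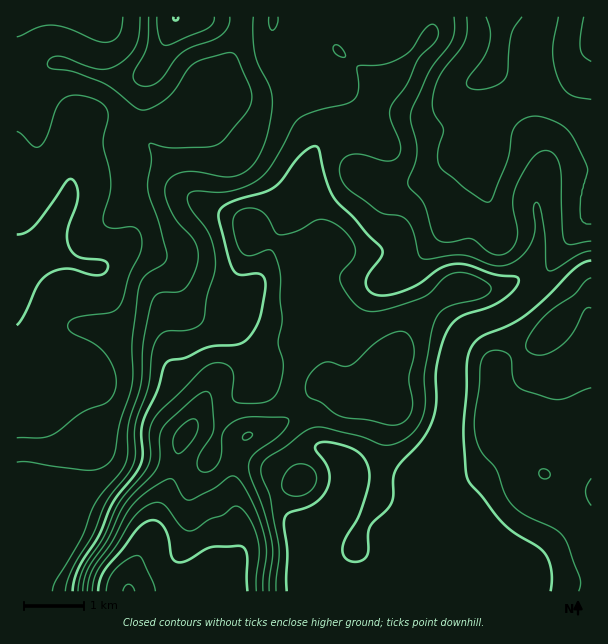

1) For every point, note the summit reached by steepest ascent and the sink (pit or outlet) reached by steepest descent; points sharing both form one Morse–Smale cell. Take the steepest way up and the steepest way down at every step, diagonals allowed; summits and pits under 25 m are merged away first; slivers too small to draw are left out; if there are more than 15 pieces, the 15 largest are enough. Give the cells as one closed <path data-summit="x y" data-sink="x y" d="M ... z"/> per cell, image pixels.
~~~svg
<path data-summit="129 591" data-sink="17 249" d="M432 16l-189 0-2 4-1 16-10 23-12 8-26 11-14 21-23 19-6 3-8 0-43-5-11 2-9 4-5-36 5-18 16-35 0-6-23-11-55 1 1 575 434-1 0-87-6-16 0-8 6-25 3-104 6-13 8-10 20-8-6-20-8-11-12-3-21 10-32 30-6 10-3 14-9 13-3 9 2 30-39 0-25-19 2-17-6-30 2-18-6-15-10-10-4-12 2-17 19-15-1-10-8-17-8-27 0-28 5-14 13-17 13-6 23-2 2-2 16-37 20-15 30-38 3-10z"/><path data-summit="129 591" data-sink="500 17" d="M500 16l-66 0-4 20-30 38-20 15-16 37-2 2-23 2-13 6-13 17-5 14 0 28 8 27 8 17 1 10-19 15-2 17 4 12 10 10 6 15-2 18 6 30-2 17 25 19 39 0-2-30 3-9 9-13 3-14 6-10 32-30 15-8 15 0 9 6 9 25 24-11 25-21 30-47 20-22 4-36 0-68-19 0-16-10-26-20-37-15 5-24z"/><path data-summit="591 492" data-sink="17 249" d="M591 289l-18 15-42 44-13 8-26 9 6-17-10-28-20 8-12 19-2 46-3 18 0 44-6 25 0 8 6 16 1 88 140-1z"/><path data-summit="176 17" data-sink="17 249" d="M242 16l-170 0 22 11 0 6-20 44-1 19 5 17 0 9 20-6 43 5 8 0 6-3 23-19 14-21 26-11 12-8 10-23z"/><path data-summit="591 29" data-sink="500 17" d="M591 16l-90 0-2 2 0 27-5 24 37 15 26 20 16 10 18 0z"/><path data-summit="591 492" data-sink="500 17" d="M591 182l-3 36-20 22-30 47-20 19-30 14 10 28-6 18 26-10 13-8 42-44 19-16z"/>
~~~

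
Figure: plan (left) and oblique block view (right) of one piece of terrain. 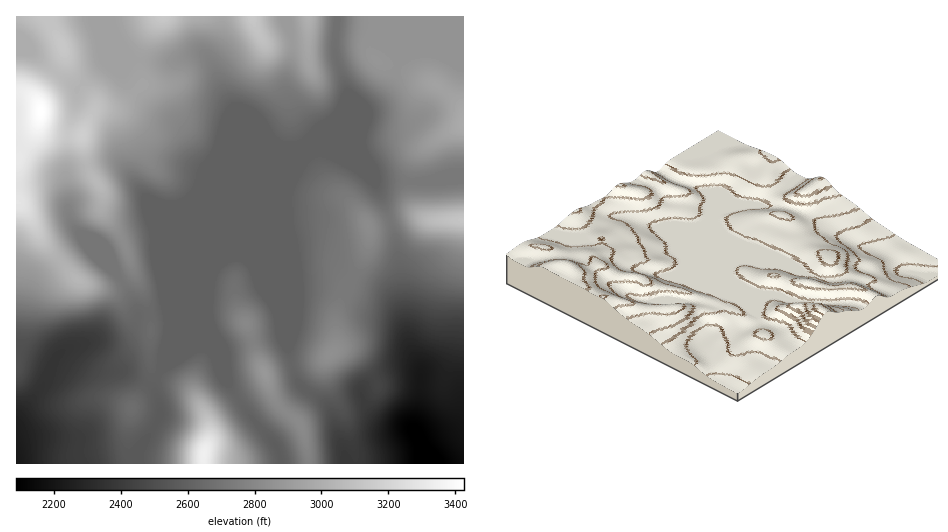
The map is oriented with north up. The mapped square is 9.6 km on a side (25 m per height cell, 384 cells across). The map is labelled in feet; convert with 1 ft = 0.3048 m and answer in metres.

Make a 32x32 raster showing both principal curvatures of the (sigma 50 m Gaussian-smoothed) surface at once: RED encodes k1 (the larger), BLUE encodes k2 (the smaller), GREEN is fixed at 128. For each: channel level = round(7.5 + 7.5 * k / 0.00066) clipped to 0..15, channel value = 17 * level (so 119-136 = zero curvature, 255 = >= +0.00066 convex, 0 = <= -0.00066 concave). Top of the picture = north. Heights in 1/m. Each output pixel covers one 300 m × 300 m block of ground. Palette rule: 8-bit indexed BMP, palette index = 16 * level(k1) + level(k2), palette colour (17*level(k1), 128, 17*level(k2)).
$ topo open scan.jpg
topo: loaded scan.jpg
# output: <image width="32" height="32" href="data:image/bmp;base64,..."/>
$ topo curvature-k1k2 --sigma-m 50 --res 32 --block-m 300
<image width="32" height="32" href="data:image/bmp;base64,Qk02CAAAAAAAADYEAAAoAAAAIAAAACAAAAABAAgAAAAAAAAEAAATCwAAEwsAAAABAAAAAAAAAIAAABGAAAAigAAAM4AAAESAAABVgAAAZoAAAHeAAACIgAAAmYAAAKqAAAC7gAAAzIAAAN2AAADugAAA/4AAAACAEQARgBEAIoARADOAEQBEgBEAVYARAGaAEQB3gBEAiIARAJmAEQCqgBEAu4ARAMyAEQDdgBEA7oARAP+AEQAAgCIAEYAiACKAIgAzgCIARIAiAFWAIgBmgCIAd4AiAIiAIgCZgCIAqoAiALuAIgDMgCIA3YAiAO6AIgD/gCIAAIAzABGAMwAigDMAM4AzAESAMwBVgDMAZoAzAHeAMwCIgDMAmYAzAKqAMwC7gDMAzIAzAN2AMwDugDMA/4AzAACARAARgEQAIoBEADOARABEgEQAVYBEAGaARAB3gEQAiIBEAJmARACqgEQAu4BEAMyARADdgEQA7oBEAP+ARAAAgFUAEYBVACKAVQAzgFUARIBVAFWAVQBmgFUAd4BVAIiAVQCZgFUAqoBVALuAVQDMgFUA3YBVAO6AVQD/gFUAAIBmABGAZgAigGYAM4BmAESAZgBVgGYAZoBmAHeAZgCIgGYAmYBmAKqAZgC7gGYAzIBmAN2AZgDugGYA/4BmAACAdwARgHcAIoB3ADOAdwBEgHcAVYB3AGaAdwB3gHcAiIB3AJmAdwCqgHcAu4B3AMyAdwDdgHcA7oB3AP+AdwAAgIgAEYCIACKAiAAzgIgARICIAFWAiABmgIgAd4CIAIiAiACZgIgAqoCIALuAiADMgIgA3YCIAO6AiAD/gIgAAICZABGAmQAigJkAM4CZAESAmQBVgJkAZoCZAHeAmQCIgJkAmYCZAKqAmQC7gJkAzICZAN2AmQDugJkA/4CZAACAqgARgKoAIoCqADOAqgBEgKoAVYCqAGaAqgB3gKoAiICqAJmAqgCqgKoAu4CqAMyAqgDdgKoA7oCqAP+AqgAAgLsAEYC7ACKAuwAzgLsARIC7AFWAuwBmgLsAd4C7AIiAuwCZgLsAqoC7ALuAuwDMgLsA3YC7AO6AuwD/gLsAAIDMABGAzAAigMwAM4DMAESAzABVgMwAZoDMAHeAzACIgMwAmYDMAKqAzAC7gMwAzIDMAN2AzADugMwA/4DMAACA3QARgN0AIoDdADOA3QBEgN0AVYDdAGaA3QB3gN0AiIDdAJmA3QCqgN0Au4DdAMyA3QDdgN0A7oDdAP+A3QAAgO4AEYDuACKA7gAzgO4ARIDuAFWA7gBmgO4Ad4DuAIiA7gCZgO4AqoDuALuA7gDMgO4A3YDuAO6A7gD/gO4AAID/ABGA/wAigP8AM4D/AESA/wBVgP8AZoD/AHeA/wCIgP8AmYD/AKqA/wC7gP8AzID/AN2A/wDugP8A/4D/AIaHiJiIhoeoh5WjpOn5laTJtZJy9viBdKiYmJeFd3WXhoeHh4eGh6eGdJOz2vvq1ZWCcHT413CFtoaHhoWFh5h2hnaGhmV2t5aEgmKT9vqVcYBztvi3cKanhYVldXaHh3aHmJiXdoapuZZjQaT213Bwg8j36rSByJamdVR1d5eHlZWXqKinpri5lnKT+PmTkIKW97WEkZW2g8eolZWXmIe3g4aGh5eWhqaVk8X3xHCClNj3YnCkxYNSp8qmlIeYdsmEhYZ3h4Z1daeUpMa0c4KX+tmAk8nHhXKyloZ0dpd2x4Z1hoaHp5aGt3Z1k6SGgrf4pYClytnZyKWEdXV2hoemlmR1dXVlpofIhXeHh3ZzxNRydIWYuLnKuIV0hYeHh5WVhHNzZFSmlriFh4eHgqjYt3N3dJe3p5enhXN2mId3h5amhYRycsaGp4WHh4eUyNqog3d0l7inhZaFdHaHh3aHl7fHuKeyxXW2hYeHh4W2tpOGd3SXp6aXl4WFd4eHd5eWp7jq+/WjpsaEh4eHhbeVdId3dYeXl6iGhYaHiIeYh3aGyPnooJH4o4aHh4eFuZV3d3d1l5eHppeGhoeYiJh1dbX2xnB0s/hxd4eHh4aVhYd3d4WYiIanuIWFhoaHl4W49sZwdXH2yHF3h4eHh3d3d4d3hoeHhpfIhYOTg3OUdPjXcnCAwvaWg4eHh4eHh4eHd4eHh4eGl8mUgMa4prfG94Vwsur4tnV0h3eHh4eHh4d3hoeHd4a4yaCz+vn4+NrXc1B0x+i3gnWFhoeHh4eHh3eGh4eHl8eWgdbnppan17aTgnTW+qZwcqWmhYeHh4eHd4aHmJi4p3N0tZNycYLWhXSTtvjHgIG3yZeFd3eHh4eHh4aHl5eDdXWlhIR1dtilZFOk5HKClreXdnZ1h4eHh4eHhpaFhYd0dqenlnR0psanosjHY4aHh5eGh5WGh4eHh4eHh4d3h5WXqLjIp4aV17ah2ciDhoaXmJeYmIR3h4eFl4Z3d3eGlaiXhqfHt4T52JCV1pWXl4d2h5iHdHd3dYaYh3SGh3dzl6eGdYaodPnrkXPIuKeXhnaGlod1dXR1l5eVpqOGd2KFp5dlhafG+ceRdLeXhZaYp5iYhoWFhpaWdZTntnKChqaXmJe3ltmmkIOlloV1h5iXqLmWhIaXpoRzt/m0gJa4p5aXqJh2pIGTt7d1dneHlnWFl5SFhpfHppHY94CRubiYh4aHhnaEY5fZp4R3h4alhIR0dHZ2hunZodfmcJTJmId3h4aHh3SFt8iWhIeGlrenlmR1hnSn+LeAxvdwlLiHd3d3h4eHlqe2pWR2h4WXqcrJxcelpOnmYnLX+IBzt4d3d3d3d4c="/>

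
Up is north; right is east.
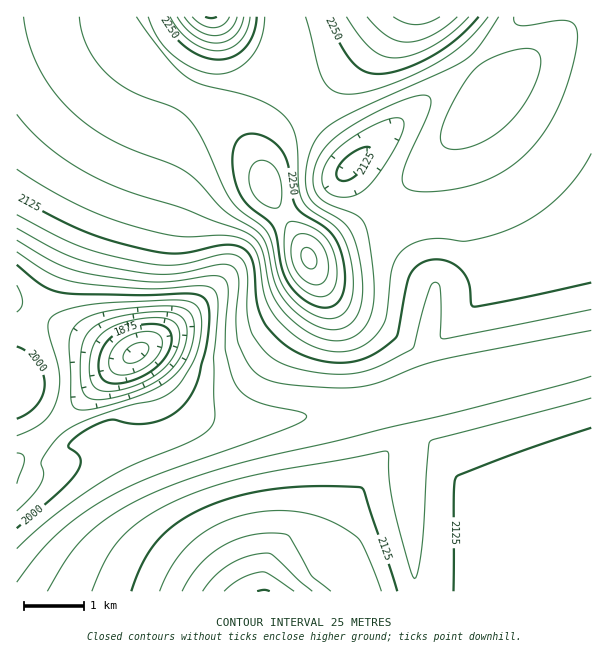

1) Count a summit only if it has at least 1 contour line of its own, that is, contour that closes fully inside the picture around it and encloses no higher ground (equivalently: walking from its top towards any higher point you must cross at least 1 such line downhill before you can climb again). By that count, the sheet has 3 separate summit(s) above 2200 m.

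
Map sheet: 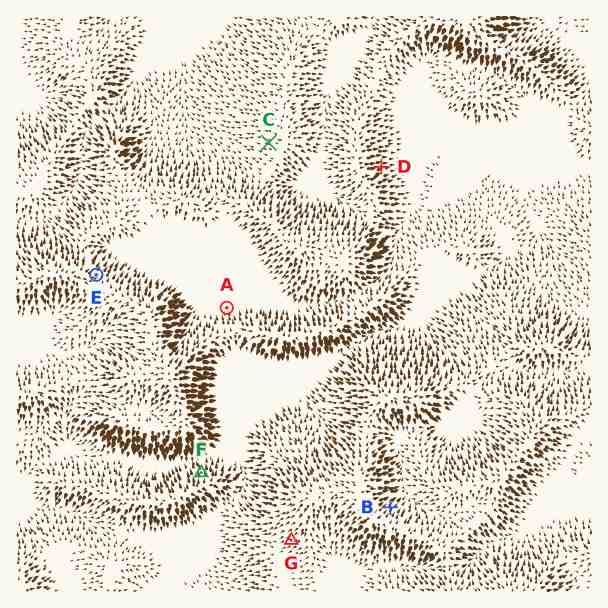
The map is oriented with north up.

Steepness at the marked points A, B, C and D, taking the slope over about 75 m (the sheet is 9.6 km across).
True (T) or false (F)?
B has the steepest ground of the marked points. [T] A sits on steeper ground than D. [F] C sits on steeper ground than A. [T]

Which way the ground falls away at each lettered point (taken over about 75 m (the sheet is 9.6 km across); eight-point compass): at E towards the NE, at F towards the N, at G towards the SW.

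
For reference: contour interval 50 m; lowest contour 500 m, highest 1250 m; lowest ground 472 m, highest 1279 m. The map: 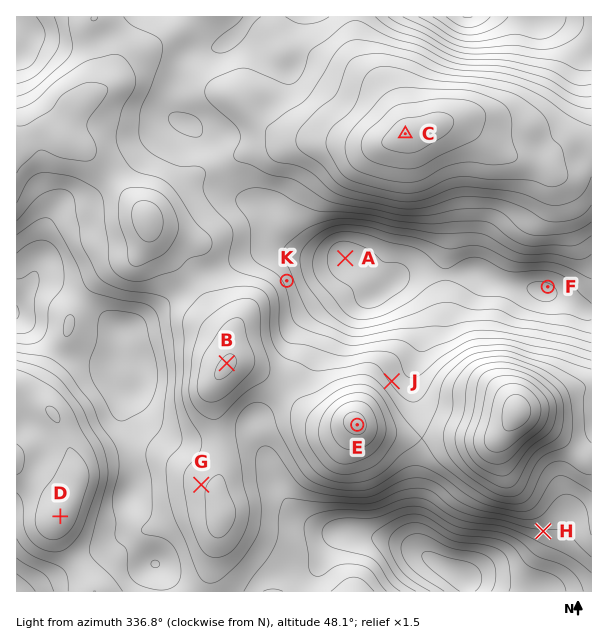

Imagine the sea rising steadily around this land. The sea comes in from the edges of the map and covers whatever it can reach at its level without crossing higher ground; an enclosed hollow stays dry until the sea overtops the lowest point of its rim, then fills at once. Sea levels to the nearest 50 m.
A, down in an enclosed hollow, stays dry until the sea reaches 650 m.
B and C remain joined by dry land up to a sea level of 850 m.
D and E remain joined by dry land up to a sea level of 800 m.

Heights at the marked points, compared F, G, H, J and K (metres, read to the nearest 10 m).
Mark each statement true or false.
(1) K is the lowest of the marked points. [false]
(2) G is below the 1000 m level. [true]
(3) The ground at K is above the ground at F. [true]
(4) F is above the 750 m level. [false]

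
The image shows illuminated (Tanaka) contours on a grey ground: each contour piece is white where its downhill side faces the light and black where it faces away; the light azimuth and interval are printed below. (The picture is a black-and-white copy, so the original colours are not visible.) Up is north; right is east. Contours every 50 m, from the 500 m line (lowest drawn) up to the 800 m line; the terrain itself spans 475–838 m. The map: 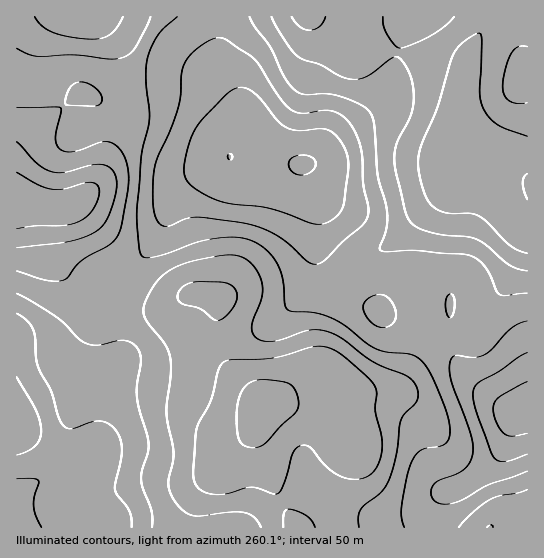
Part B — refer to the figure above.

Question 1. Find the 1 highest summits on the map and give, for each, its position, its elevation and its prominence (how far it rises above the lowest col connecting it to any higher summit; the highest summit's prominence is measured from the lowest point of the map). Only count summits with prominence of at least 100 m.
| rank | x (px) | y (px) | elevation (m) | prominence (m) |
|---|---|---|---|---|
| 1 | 259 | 413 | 825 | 142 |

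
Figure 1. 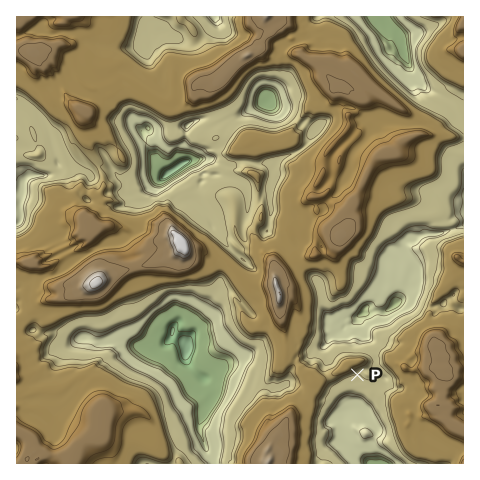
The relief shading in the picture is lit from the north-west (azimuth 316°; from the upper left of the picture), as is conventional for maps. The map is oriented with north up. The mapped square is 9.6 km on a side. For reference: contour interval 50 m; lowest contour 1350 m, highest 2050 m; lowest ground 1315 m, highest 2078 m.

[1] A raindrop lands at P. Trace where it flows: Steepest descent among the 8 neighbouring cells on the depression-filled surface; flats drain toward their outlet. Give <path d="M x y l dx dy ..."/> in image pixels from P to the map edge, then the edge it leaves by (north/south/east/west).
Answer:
<path d="M357 375l-1 2 0 6-1 1 0 6-1 1 1 20-7 7-2 5-2 3 0 9 3 7 18 19 3 0 3 2"/>
exit: south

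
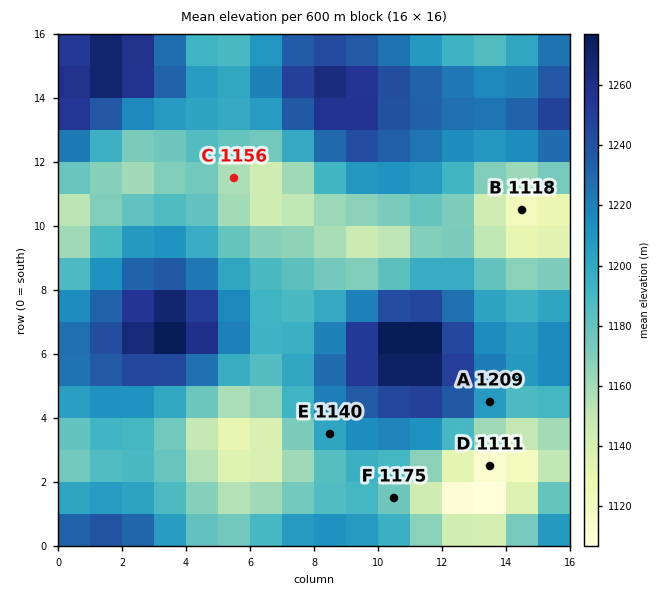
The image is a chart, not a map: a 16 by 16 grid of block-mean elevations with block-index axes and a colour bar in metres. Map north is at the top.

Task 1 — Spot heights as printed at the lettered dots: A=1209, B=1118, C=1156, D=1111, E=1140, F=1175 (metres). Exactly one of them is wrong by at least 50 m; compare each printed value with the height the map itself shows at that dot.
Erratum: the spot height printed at E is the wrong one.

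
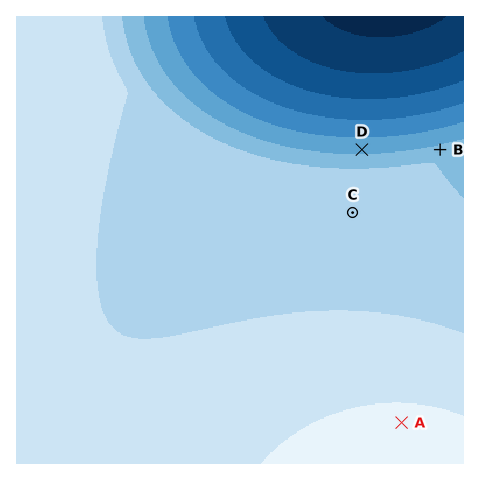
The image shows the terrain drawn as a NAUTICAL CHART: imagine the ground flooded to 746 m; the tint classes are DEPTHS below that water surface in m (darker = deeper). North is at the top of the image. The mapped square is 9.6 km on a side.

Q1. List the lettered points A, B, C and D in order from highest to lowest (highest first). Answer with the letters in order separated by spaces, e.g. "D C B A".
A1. A C B D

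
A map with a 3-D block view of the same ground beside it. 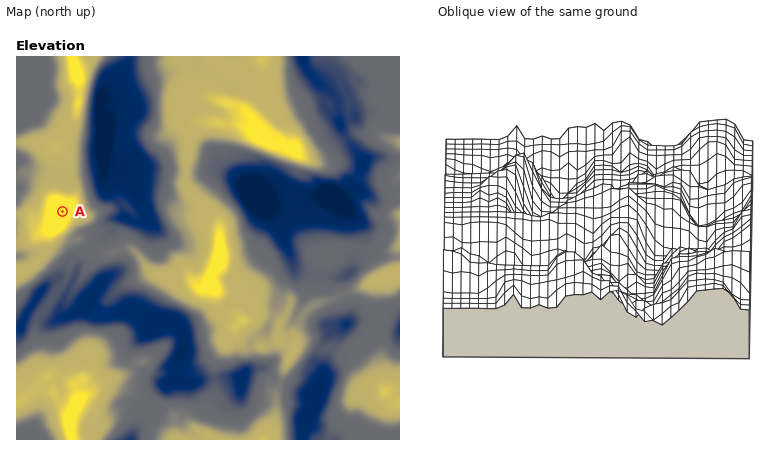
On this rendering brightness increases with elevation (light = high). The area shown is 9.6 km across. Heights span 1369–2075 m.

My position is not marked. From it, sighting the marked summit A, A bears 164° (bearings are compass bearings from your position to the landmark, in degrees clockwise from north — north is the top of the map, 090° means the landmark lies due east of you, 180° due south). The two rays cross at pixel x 39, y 128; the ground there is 1800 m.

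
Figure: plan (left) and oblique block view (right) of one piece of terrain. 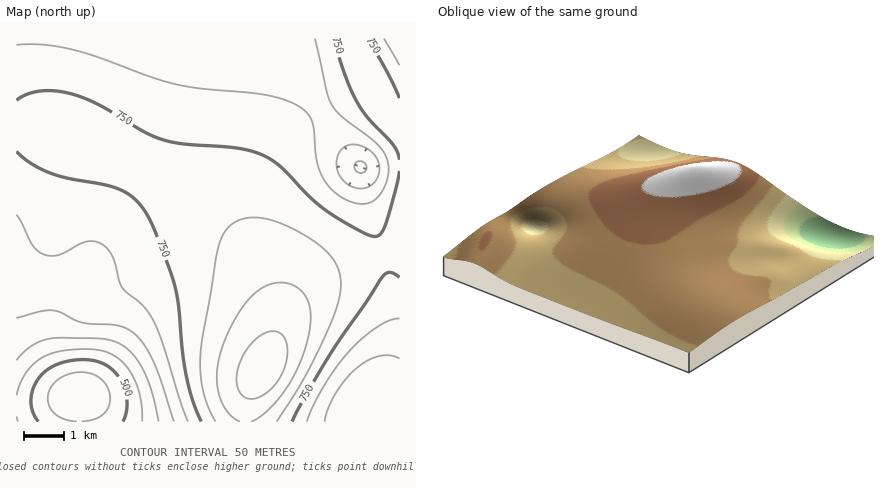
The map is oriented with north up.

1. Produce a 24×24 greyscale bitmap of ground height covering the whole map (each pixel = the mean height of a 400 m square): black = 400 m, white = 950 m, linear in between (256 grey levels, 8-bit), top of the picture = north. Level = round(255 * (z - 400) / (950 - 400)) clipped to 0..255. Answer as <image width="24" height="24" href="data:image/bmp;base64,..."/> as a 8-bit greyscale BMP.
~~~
<image width="24" height="24" href="data:image/bmp;base64,Qk12BgAAAAAAADYEAAAoAAAAGAAAABgAAAABAAgAAAAAAEACAAATCwAAEwsAAAABAAAAAAAAAAAAAAEBAQACAgIAAwMDAAQEBAAFBQUABgYGAAcHBwAICAgACQkJAAoKCgALCwsADAwMAA0NDQAODg4ADw8PABAQEAAREREAEhISABMTEwAUFBQAFRUVABYWFgAXFxcAGBgYABkZGQAaGhoAGxsbABwcHAAdHR0AHh4eAB8fHwAgICAAISEhACIiIgAjIyMAJCQkACUlJQAmJiYAJycnACgoKAApKSkAKioqACsrKwAsLCwALS0tAC4uLgAvLy8AMDAwADExMQAyMjIAMzMzADQ0NAA1NTUANjY2ADc3NwA4ODgAOTk5ADo6OgA7OzsAPDw8AD09PQA+Pj4APz8/AEBAQABBQUEAQkJCAENDQwBEREQARUVFAEZGRgBHR0cASEhIAElJSQBKSkoAS0tLAExMTABNTU0ATk5OAE9PTwBQUFAAUVFRAFJSUgBTU1MAVFRUAFVVVQBWVlYAV1dXAFhYWABZWVkAWlpaAFtbWwBcXFwAXV1dAF5eXgBfX18AYGBgAGFhYQBiYmIAY2NjAGRkZABlZWUAZmZmAGdnZwBoaGgAaWlpAGpqagBra2sAbGxsAG1tbQBubm4Ab29vAHBwcABxcXEAcnJyAHNzcwB0dHQAdXV1AHZ2dgB3d3cAeHh4AHl5eQB6enoAe3t7AHx8fAB9fX0Afn5+AH9/fwCAgIAAgYGBAIKCggCDg4MAhISEAIWFhQCGhoYAh4eHAIiIiACJiYkAioqKAIuLiwCMjIwAjY2NAI6OjgCPj48AkJCQAJGRkQCSkpIAk5OTAJSUlACVlZUAlpaWAJeXlwCYmJgAmZmZAJqamgCbm5sAnJycAJ2dnQCenp4An5+fAKCgoAChoaEAoqKiAKOjowCkpKQApaWlAKampgCnp6cAqKioAKmpqQCqqqoAq6urAKysrACtra0Arq6uAK+vrwCwsLAAsbGxALKysgCzs7MAtLS0ALW1tQC2trYAt7e3ALi4uAC5ubkAurq6ALu7uwC8vLwAvb29AL6+vgC/v78AwMDAAMHBwQDCwsIAw8PDAMTExADFxcUAxsbGAMfHxwDIyMgAycnJAMrKygDLy8sAzMzMAM3NzQDOzs4Az8/PANDQ0ADR0dEA0tLSANPT0wDU1NQA1dXVANbW1gDX19cA2NjYANnZ2QDa2toA29vbANzc3ADd3d0A3t7eAN/f3wDg4OAA4eHhAOLi4gDj4+MA5OTkAOXl5QDm5uYA5+fnAOjo6ADp6ekA6urqAOvr6wDs7OwA7e3tAO7u7gDv7+8A8PDwAPHx8QDy8vIA8/PzAPT09AD19fUA9vb2APf39wD4+PgA+fn5APr6+gD7+/sA/Pz8AP39/QD+/v4A////ADsnFxAQGCg9VW6KpsDS2NC8oohzZmJlbDoiEAcHEiU+WneUscre5+PPspR7amJjakEqFw4OGCxHY4Cct8/j8PPixaWJdGlmak88LSQjLD1Vboihuc7h7/bt1beagnRub15SSUVESFRleo+kuMvb6fDt3cSqk4J6d2tkYmNkZWp1hJSmtsbV4Ojo3sy3opGGgnNwcHR5enyBi5imtMLO2N/h28+/rZ6SjHh4d3qAhIaKkZuns77J0dfZ1s7CtKeclnx9fX6BhouPlp6osrzFzNDS0MvCt6yinoCEhIOEh4yTmqGqsrrBx8rLysa/tq2mo4WKi4mIiY6VnaSss7m/w8XFw8C6s6ump4mOkI6MjZKZoKets7i8v8C/vbizrKajqIyRkpKSk5edo6iusra5u7u5tbCpop2dqJCUlpeYmp2hpaqusbS1trWyrqedlI6SpJaZnJ6foKKlp6qsr7Cxsa+sppyPgHeBnJygo6SlpqanqKmqq6ysq6mlnpSDbmBwlKKmqKqqqainp6amp6empaOfmY9/bGJ0lqaqrKysqqimpKKioaGgn52alI2CeXqNoqiqrKyqqKWin52cm5qamZeUkYuHhpGirKaoqaimo6CcmZeVlJOTkpGPjIqKkKCvrqKjo6KgnJmWk5CPjY2MjIuKiIiMmKqzqZucnJqYlZGOi4mIh4aGhYWEhIaPoLCxn5SUlJKPjImHhIOBgYCAgH9/gIaTprGpk4yMi4mHhYKAfnx7e3t6enp7foeZqq2dhw=="/>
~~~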